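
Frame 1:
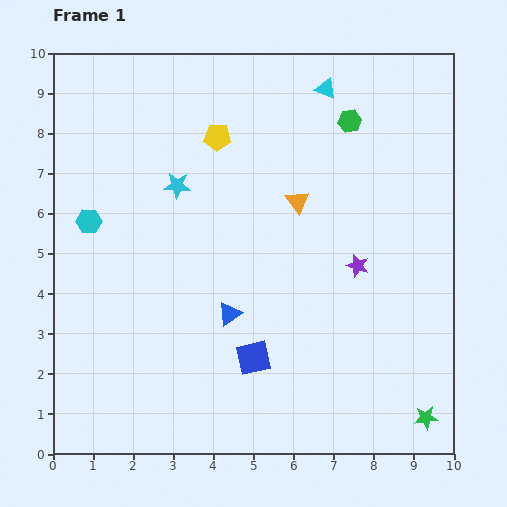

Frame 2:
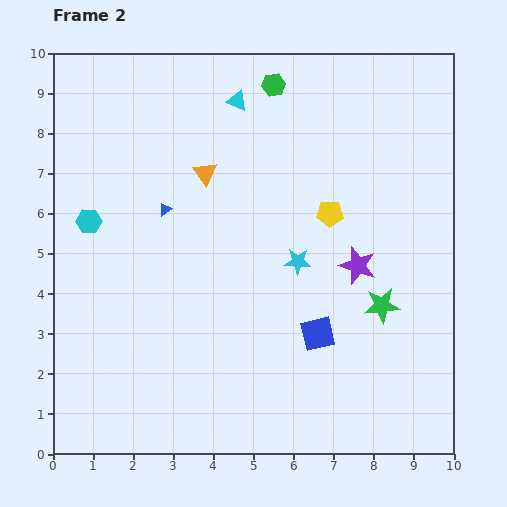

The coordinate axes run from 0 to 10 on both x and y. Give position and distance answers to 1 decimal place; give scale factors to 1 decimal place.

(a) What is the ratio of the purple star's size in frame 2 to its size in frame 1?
1.7×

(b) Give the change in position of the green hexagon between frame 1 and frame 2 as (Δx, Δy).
(-1.9, 0.9)

The green hexagon was at (7.4, 8.3) in frame 1 and (5.5, 9.2) in frame 2.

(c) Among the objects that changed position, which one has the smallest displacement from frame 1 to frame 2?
the blue square

(moved 1.7)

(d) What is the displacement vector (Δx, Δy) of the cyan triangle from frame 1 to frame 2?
(-2.2, -0.3)

The cyan triangle was at (6.8, 9.1) in frame 1 and (4.6, 8.8) in frame 2.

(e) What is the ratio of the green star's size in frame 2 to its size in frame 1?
1.5×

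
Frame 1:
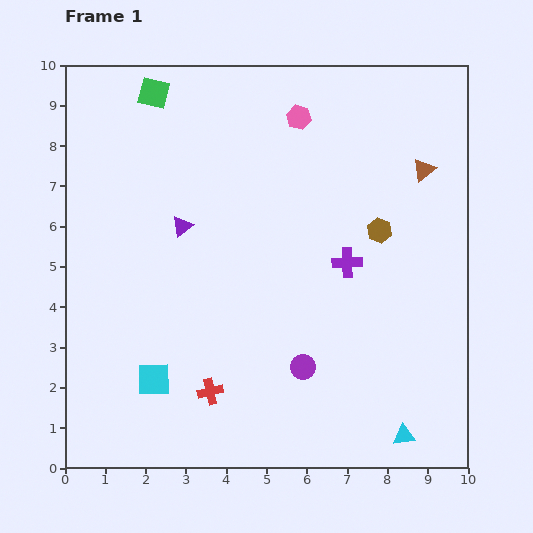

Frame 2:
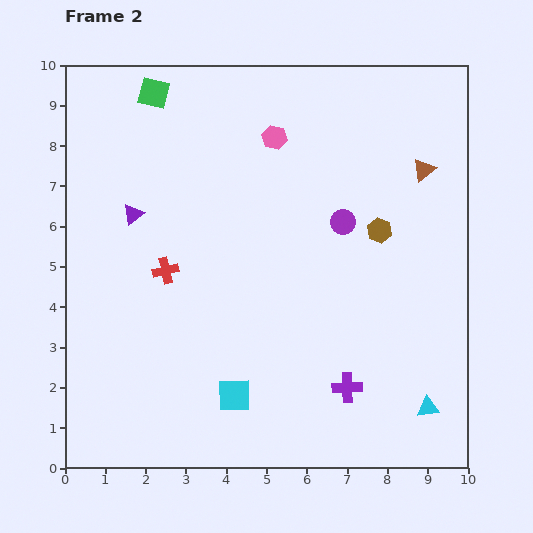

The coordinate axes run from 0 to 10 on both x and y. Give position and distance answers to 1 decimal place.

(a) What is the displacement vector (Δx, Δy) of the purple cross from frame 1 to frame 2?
(0.0, -3.1)

The purple cross was at (7.0, 5.1) in frame 1 and (7.0, 2.0) in frame 2.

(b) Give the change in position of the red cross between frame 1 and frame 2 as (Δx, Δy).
(-1.1, 3.0)

The red cross was at (3.6, 1.9) in frame 1 and (2.5, 4.9) in frame 2.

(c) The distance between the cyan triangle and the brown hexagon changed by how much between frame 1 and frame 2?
-0.5

Distance in frame 1: 5.1. Distance in frame 2: 4.6.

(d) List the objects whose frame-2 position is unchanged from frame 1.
the green square, the brown triangle, the brown hexagon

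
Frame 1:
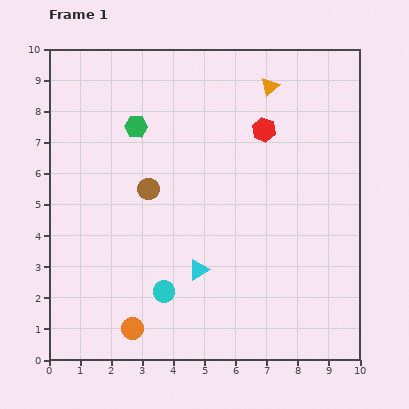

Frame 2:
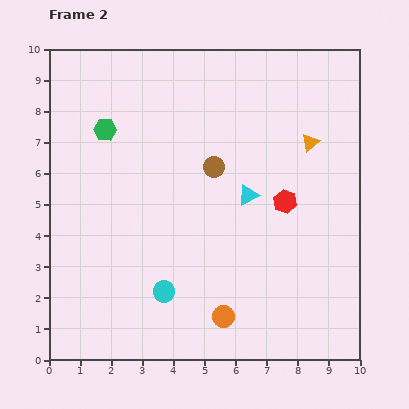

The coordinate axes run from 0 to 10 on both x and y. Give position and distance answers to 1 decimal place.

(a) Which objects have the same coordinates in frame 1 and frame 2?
the cyan circle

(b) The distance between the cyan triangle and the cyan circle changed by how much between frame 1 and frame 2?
+2.8

Distance in frame 1: 1.3. Distance in frame 2: 4.1.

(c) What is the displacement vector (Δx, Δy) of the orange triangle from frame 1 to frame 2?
(1.3, -1.8)

The orange triangle was at (7.1, 8.8) in frame 1 and (8.4, 7.0) in frame 2.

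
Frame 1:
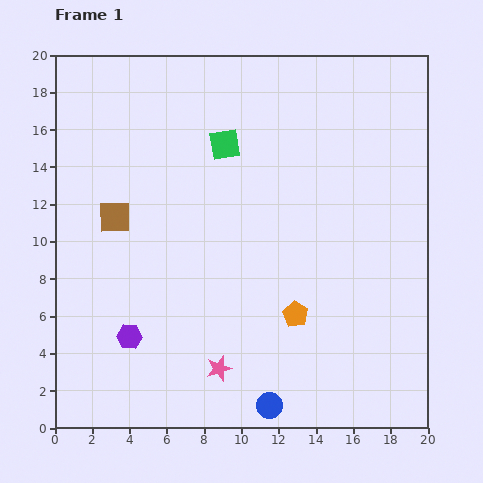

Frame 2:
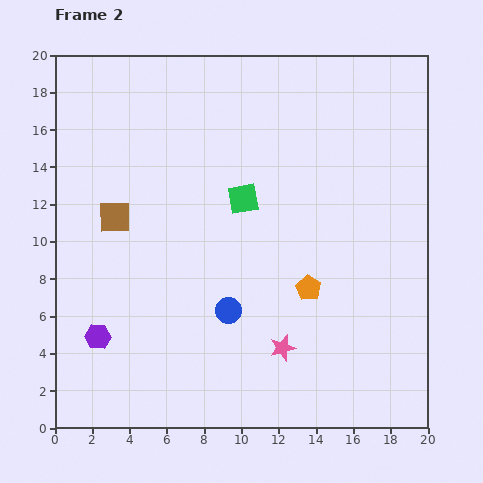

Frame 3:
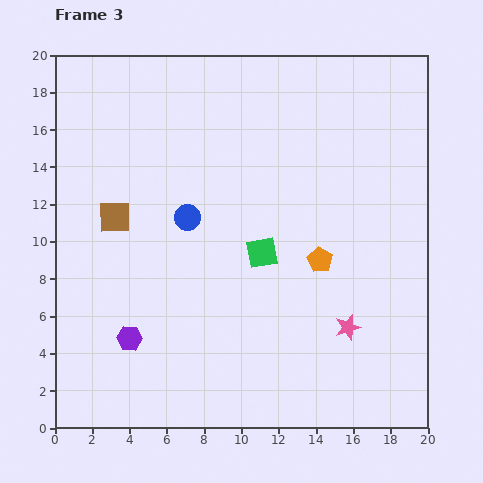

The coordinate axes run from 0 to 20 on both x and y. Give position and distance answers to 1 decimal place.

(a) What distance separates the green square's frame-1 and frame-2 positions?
3.1

The green square moved from (9.1, 15.2) to (10.1, 12.3), a distance of √(1.0² + 2.9²) ≈ 3.1.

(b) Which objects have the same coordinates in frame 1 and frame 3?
the brown square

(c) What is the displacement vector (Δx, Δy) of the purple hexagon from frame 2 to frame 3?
(1.7, -0.1)

The purple hexagon was at (2.3, 4.9) in frame 2 and (4.0, 4.8) in frame 3.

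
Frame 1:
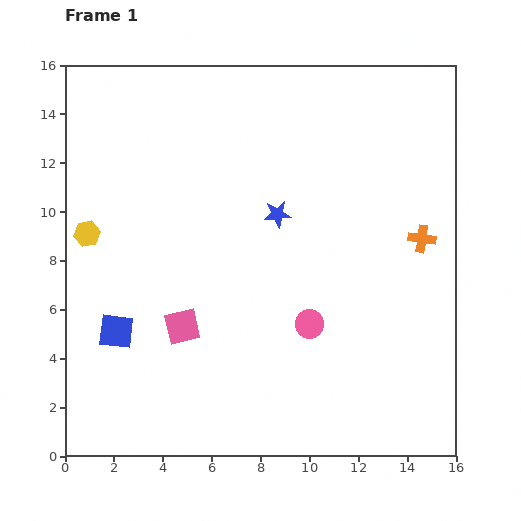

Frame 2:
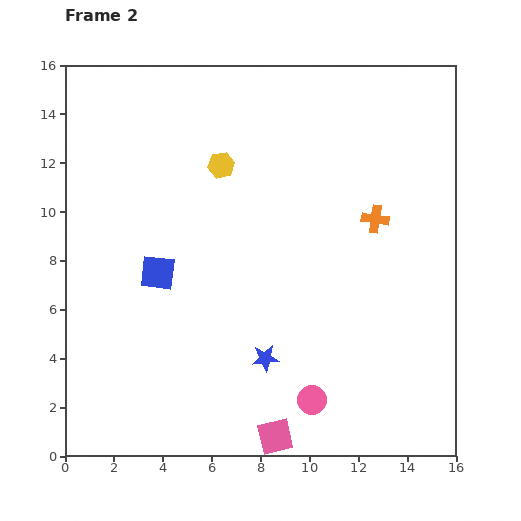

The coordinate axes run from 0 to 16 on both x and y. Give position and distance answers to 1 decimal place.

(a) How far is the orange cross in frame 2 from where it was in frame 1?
2.1

The orange cross moved from (14.6, 8.9) to (12.7, 9.7), a distance of √(1.9² + 0.8²) ≈ 2.1.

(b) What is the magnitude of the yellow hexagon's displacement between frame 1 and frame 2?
6.2

The yellow hexagon moved from (0.9, 9.1) to (6.4, 11.9), a distance of √(5.5² + 2.8²) ≈ 6.2.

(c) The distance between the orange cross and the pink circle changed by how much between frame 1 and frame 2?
+2.0

Distance in frame 1: 5.8. Distance in frame 2: 7.8.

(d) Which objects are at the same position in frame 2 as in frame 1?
none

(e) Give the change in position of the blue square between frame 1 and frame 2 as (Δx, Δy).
(1.7, 2.4)

The blue square was at (2.1, 5.1) in frame 1 and (3.8, 7.5) in frame 2.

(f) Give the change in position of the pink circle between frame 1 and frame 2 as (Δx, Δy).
(0.1, -3.1)

The pink circle was at (10.0, 5.4) in frame 1 and (10.1, 2.3) in frame 2.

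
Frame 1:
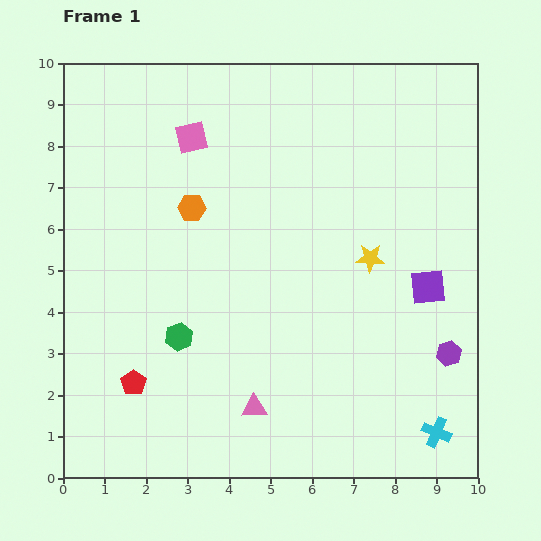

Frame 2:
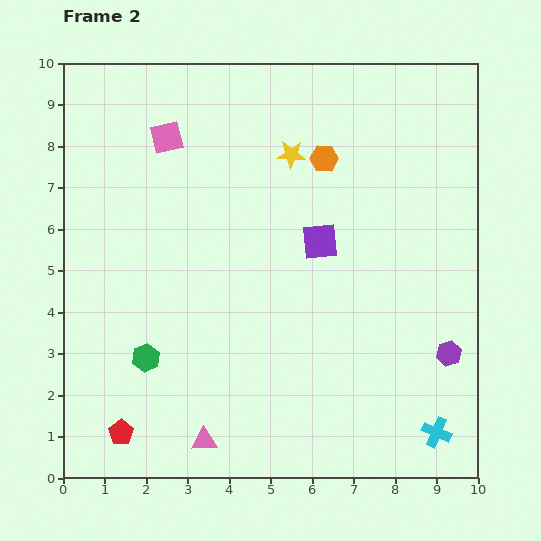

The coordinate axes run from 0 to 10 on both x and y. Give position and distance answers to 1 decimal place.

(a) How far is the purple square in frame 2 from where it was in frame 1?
2.8

The purple square moved from (8.8, 4.6) to (6.2, 5.7), a distance of √(2.6² + 1.1²) ≈ 2.8.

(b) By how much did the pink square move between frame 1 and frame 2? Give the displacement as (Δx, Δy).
(-0.6, 0.0)

The pink square was at (3.1, 8.2) in frame 1 and (2.5, 8.2) in frame 2.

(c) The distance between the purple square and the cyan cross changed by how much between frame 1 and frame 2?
+1.9

Distance in frame 1: 3.5. Distance in frame 2: 5.4.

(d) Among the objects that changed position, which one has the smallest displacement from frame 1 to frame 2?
the pink square

(moved 0.6)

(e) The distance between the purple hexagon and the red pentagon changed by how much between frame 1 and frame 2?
+0.5

Distance in frame 1: 7.6. Distance in frame 2: 8.1.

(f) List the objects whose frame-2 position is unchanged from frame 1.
the cyan cross, the purple hexagon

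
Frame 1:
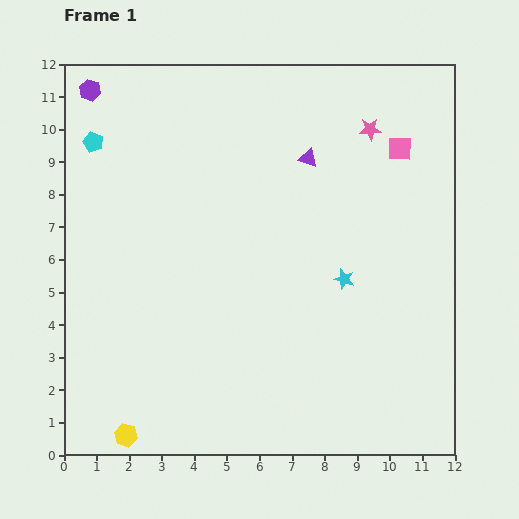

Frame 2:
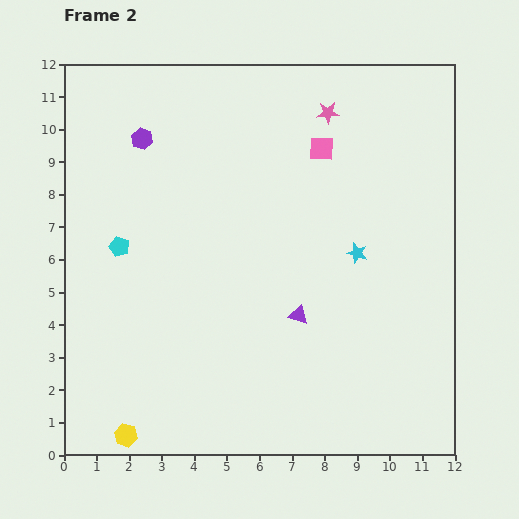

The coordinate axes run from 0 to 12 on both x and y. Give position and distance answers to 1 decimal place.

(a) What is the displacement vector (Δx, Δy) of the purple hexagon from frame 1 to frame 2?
(1.6, -1.5)

The purple hexagon was at (0.8, 11.2) in frame 1 and (2.4, 9.7) in frame 2.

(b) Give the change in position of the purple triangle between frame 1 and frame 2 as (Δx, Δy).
(-0.3, -4.8)

The purple triangle was at (7.5, 9.1) in frame 1 and (7.2, 4.3) in frame 2.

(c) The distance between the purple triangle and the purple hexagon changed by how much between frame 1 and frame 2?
+0.2

Distance in frame 1: 7.0. Distance in frame 2: 7.2.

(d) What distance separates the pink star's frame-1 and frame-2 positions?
1.4

The pink star moved from (9.4, 10.0) to (8.1, 10.5), a distance of √(1.3² + 0.5²) ≈ 1.4.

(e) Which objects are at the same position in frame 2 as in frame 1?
the yellow hexagon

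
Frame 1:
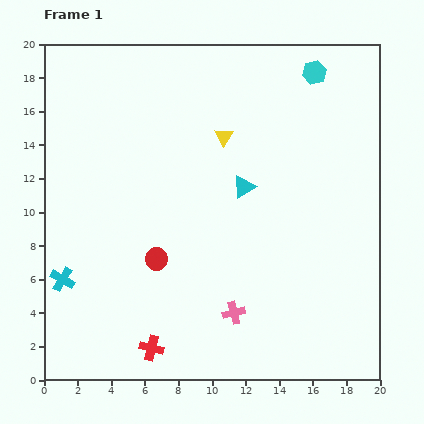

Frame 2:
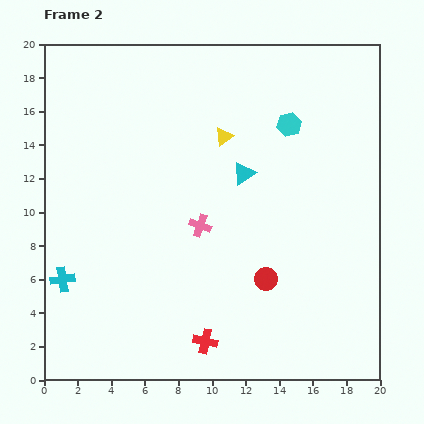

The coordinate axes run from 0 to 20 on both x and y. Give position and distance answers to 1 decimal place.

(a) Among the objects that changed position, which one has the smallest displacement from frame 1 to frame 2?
the cyan triangle

(moved 0.8)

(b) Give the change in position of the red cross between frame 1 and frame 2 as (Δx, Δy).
(3.2, 0.4)

The red cross was at (6.4, 1.9) in frame 1 and (9.6, 2.3) in frame 2.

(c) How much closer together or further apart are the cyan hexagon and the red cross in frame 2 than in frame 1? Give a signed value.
-5.3

Distance in frame 1: 19.1. Distance in frame 2: 13.8.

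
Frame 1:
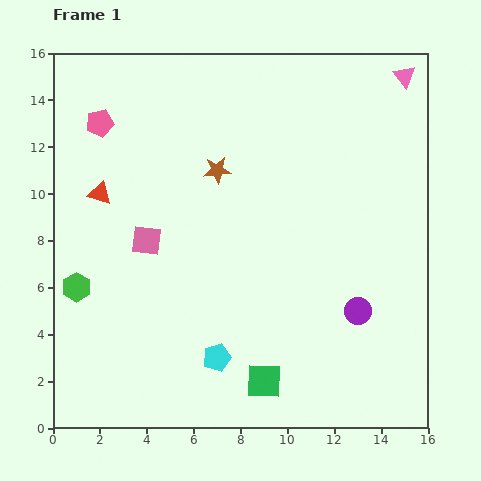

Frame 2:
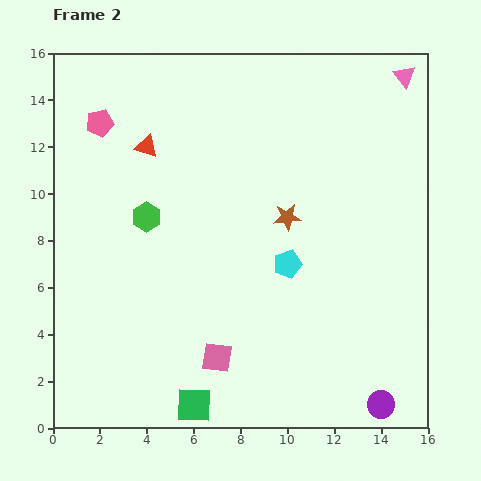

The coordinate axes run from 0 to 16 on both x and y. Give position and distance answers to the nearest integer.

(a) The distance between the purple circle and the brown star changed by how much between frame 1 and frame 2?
+1

Distance in frame 1: 8. Distance in frame 2: 9.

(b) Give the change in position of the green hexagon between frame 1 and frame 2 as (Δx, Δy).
(3, 3)

The green hexagon was at (1, 6) in frame 1 and (4, 9) in frame 2.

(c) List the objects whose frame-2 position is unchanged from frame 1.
the pink triangle, the pink pentagon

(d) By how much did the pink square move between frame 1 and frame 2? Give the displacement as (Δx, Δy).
(3, -5)

The pink square was at (4, 8) in frame 1 and (7, 3) in frame 2.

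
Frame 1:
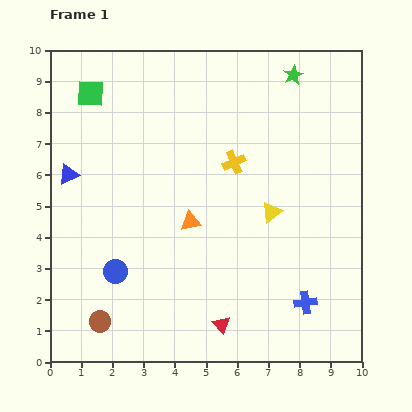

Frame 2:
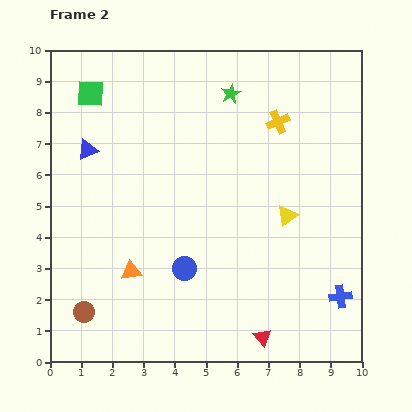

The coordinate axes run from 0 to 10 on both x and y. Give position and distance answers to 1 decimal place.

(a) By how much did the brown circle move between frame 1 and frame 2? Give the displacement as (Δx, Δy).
(-0.5, 0.3)

The brown circle was at (1.6, 1.3) in frame 1 and (1.1, 1.6) in frame 2.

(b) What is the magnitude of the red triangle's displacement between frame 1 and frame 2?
1.4

The red triangle moved from (5.5, 1.2) to (6.8, 0.8), a distance of √(1.3² + 0.4²) ≈ 1.4.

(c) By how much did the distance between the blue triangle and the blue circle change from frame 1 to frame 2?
+1.5

Distance in frame 1: 3.4. Distance in frame 2: 4.9.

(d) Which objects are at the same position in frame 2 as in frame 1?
the green square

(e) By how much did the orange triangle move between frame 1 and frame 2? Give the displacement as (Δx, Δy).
(-1.9, -1.6)

The orange triangle was at (4.5, 4.5) in frame 1 and (2.6, 2.9) in frame 2.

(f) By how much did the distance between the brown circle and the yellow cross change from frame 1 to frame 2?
+2.0

Distance in frame 1: 6.7. Distance in frame 2: 8.7.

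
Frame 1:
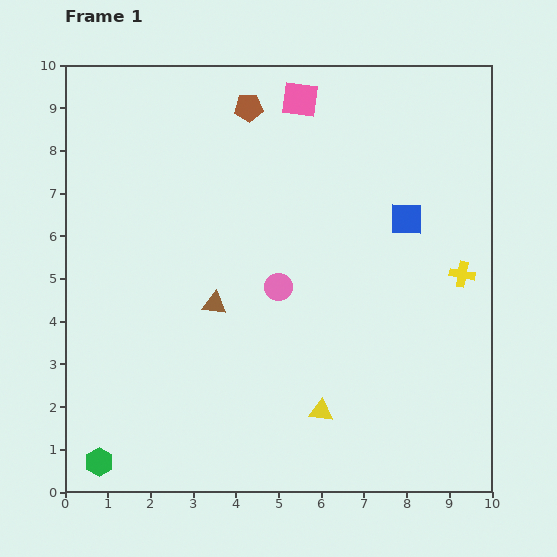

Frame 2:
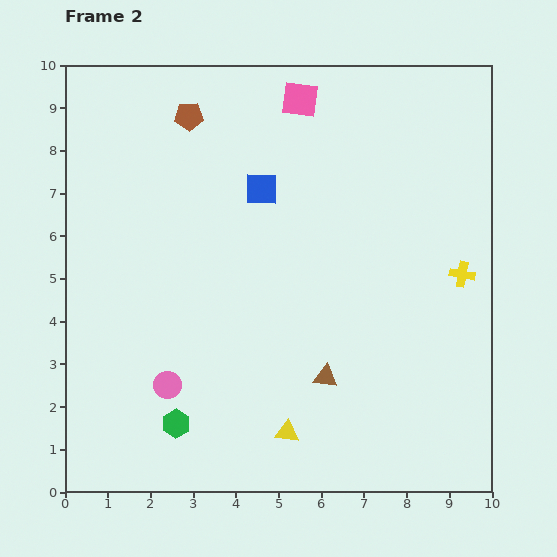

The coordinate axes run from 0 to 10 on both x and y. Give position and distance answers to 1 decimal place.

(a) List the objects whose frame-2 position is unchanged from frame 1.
the yellow cross, the pink square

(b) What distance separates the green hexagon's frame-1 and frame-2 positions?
2.0

The green hexagon moved from (0.8, 0.7) to (2.6, 1.6), a distance of √(1.8² + 0.9²) ≈ 2.0.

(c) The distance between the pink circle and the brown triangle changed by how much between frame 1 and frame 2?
+2.1

Distance in frame 1: 1.6. Distance in frame 2: 3.7.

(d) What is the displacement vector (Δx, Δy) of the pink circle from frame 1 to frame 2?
(-2.6, -2.3)

The pink circle was at (5.0, 4.8) in frame 1 and (2.4, 2.5) in frame 2.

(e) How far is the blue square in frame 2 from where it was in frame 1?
3.5

The blue square moved from (8.0, 6.4) to (4.6, 7.1), a distance of √(3.4² + 0.7²) ≈ 3.5.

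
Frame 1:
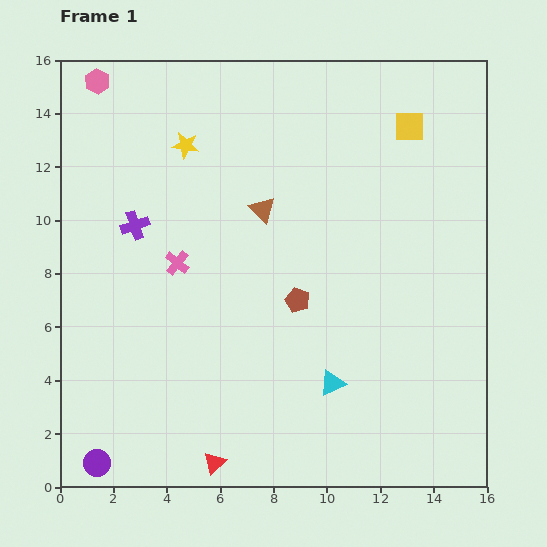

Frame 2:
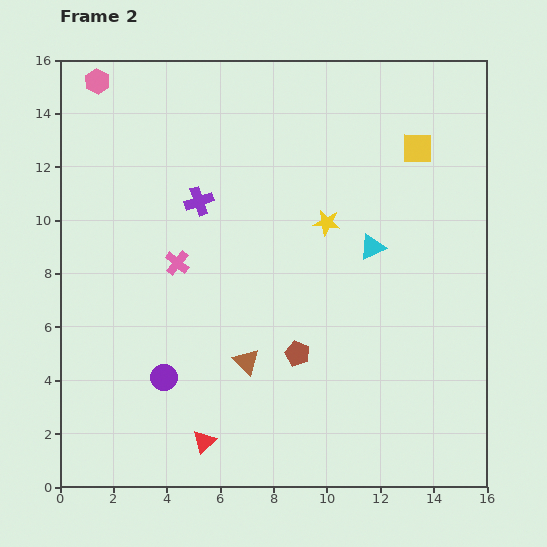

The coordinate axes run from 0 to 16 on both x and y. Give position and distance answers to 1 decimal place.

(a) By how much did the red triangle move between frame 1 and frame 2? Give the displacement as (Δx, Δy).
(-0.4, 0.8)

The red triangle was at (5.8, 0.9) in frame 1 and (5.4, 1.7) in frame 2.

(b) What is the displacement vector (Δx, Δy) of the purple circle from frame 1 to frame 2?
(2.5, 3.2)

The purple circle was at (1.4, 0.9) in frame 1 and (3.9, 4.1) in frame 2.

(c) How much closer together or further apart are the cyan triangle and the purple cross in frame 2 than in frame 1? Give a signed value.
-2.8

Distance in frame 1: 9.5. Distance in frame 2: 6.7.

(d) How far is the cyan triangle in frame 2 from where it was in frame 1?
5.3

The cyan triangle moved from (10.2, 3.9) to (11.7, 9.0), a distance of √(1.5² + 5.1²) ≈ 5.3.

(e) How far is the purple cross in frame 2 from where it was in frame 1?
2.6

The purple cross moved from (2.8, 9.8) to (5.2, 10.7), a distance of √(2.4² + 0.9²) ≈ 2.6.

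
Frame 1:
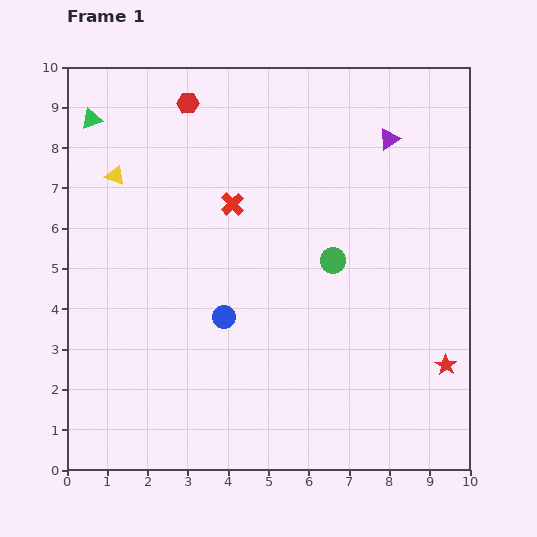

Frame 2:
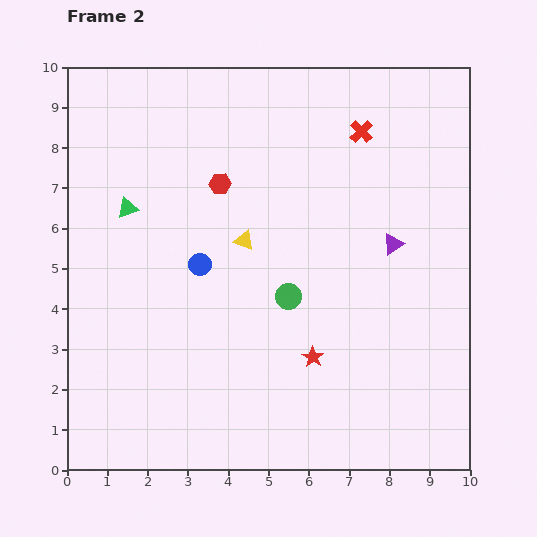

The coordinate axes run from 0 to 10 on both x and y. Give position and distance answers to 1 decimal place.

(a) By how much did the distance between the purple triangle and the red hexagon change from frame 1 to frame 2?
-0.5

Distance in frame 1: 5.1. Distance in frame 2: 4.6.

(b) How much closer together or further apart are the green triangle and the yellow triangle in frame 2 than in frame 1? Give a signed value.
+1.5

Distance in frame 1: 1.5. Distance in frame 2: 3.0.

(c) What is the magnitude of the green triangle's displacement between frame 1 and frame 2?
2.4

The green triangle moved from (0.6, 8.7) to (1.5, 6.5), a distance of √(0.9² + 2.2²) ≈ 2.4.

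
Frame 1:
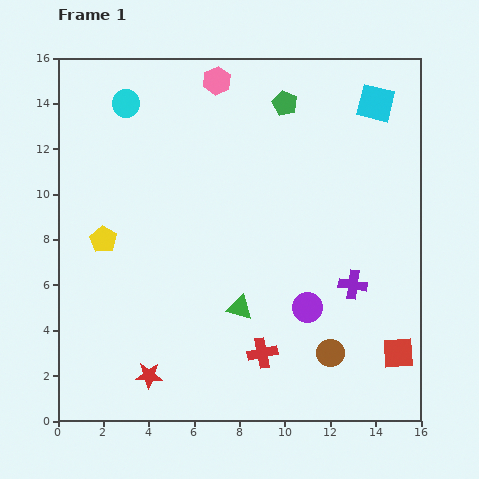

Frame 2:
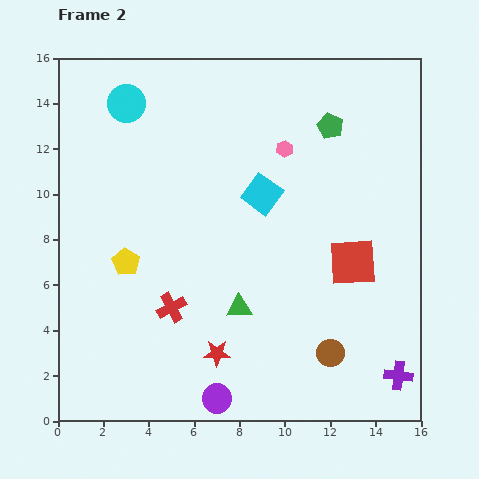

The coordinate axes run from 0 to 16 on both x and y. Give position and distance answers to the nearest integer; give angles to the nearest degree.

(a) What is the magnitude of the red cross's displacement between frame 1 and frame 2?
4

The red cross moved from (9, 3) to (5, 5), a distance of √(4² + 2²) ≈ 4.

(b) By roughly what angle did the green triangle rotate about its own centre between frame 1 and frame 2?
17° counter-clockwise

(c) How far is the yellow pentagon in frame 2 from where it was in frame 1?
1

The yellow pentagon moved from (2, 8) to (3, 7), a distance of √(1² + 1²) ≈ 1.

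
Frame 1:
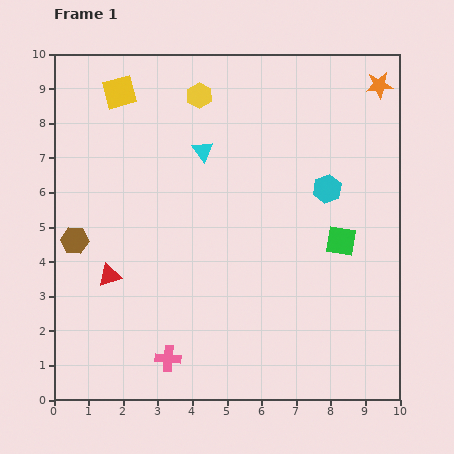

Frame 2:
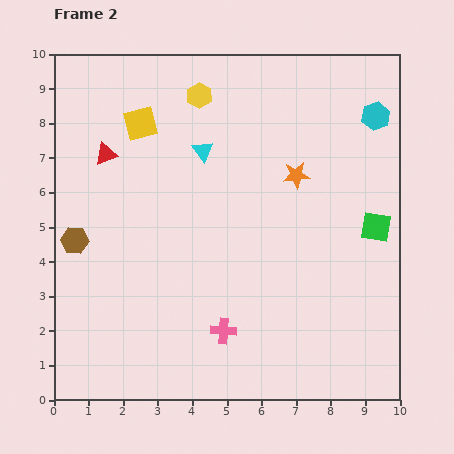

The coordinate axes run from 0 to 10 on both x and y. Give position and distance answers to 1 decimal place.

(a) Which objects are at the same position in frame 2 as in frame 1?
the cyan triangle, the brown hexagon, the yellow hexagon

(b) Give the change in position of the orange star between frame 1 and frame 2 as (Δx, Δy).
(-2.4, -2.6)

The orange star was at (9.4, 9.1) in frame 1 and (7.0, 6.5) in frame 2.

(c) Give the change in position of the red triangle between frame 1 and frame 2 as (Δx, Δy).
(-0.1, 3.5)

The red triangle was at (1.6, 3.6) in frame 1 and (1.5, 7.1) in frame 2.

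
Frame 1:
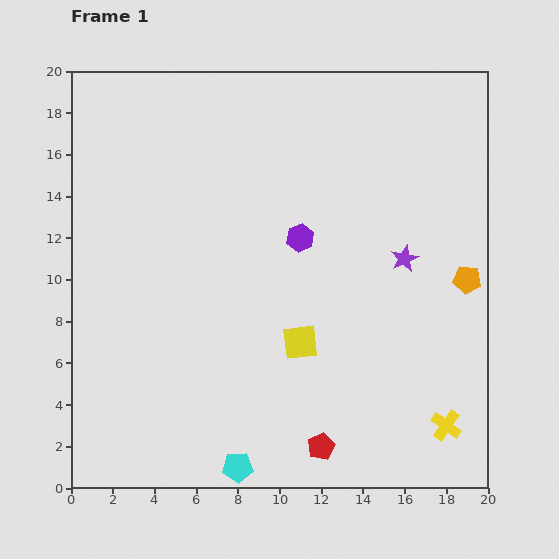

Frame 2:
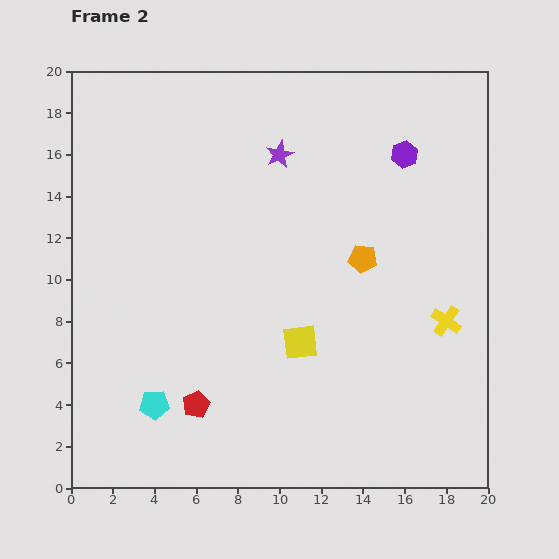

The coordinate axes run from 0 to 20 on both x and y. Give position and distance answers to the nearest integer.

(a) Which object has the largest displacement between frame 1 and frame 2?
the purple star

(moved 8; next 6)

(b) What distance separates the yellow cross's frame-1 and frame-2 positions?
5

The yellow cross moved from (18, 3) to (18, 8), a distance of √(0² + 5²) ≈ 5.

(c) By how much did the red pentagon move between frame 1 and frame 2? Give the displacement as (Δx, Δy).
(-6, 2)

The red pentagon was at (12, 2) in frame 1 and (6, 4) in frame 2.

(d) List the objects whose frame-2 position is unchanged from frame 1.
the yellow square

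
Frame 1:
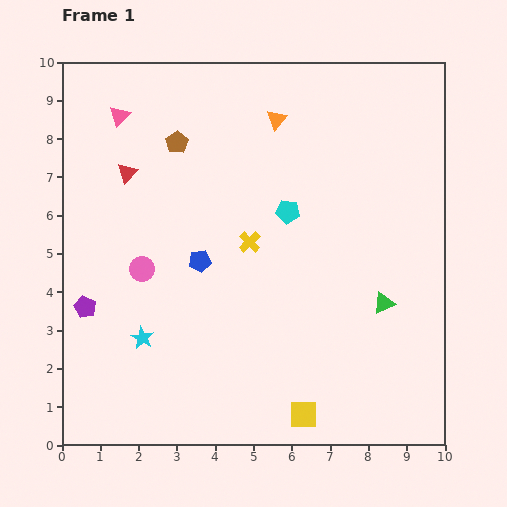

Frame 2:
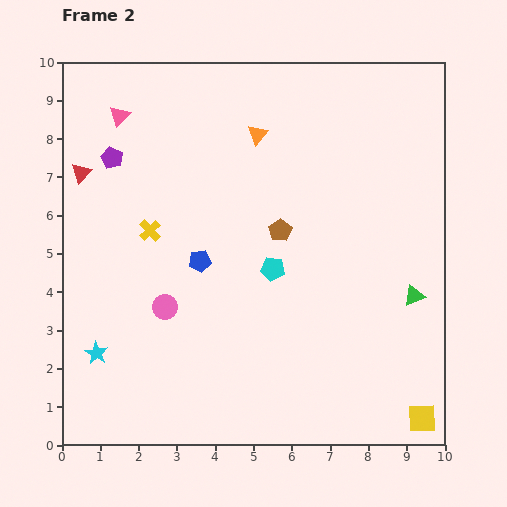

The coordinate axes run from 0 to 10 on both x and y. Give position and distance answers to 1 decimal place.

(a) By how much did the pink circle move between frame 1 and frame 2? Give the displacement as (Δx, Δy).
(0.6, -1.0)

The pink circle was at (2.1, 4.6) in frame 1 and (2.7, 3.6) in frame 2.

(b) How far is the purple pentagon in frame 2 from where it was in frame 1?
4.0

The purple pentagon moved from (0.6, 3.6) to (1.3, 7.5), a distance of √(0.7² + 3.9²) ≈ 4.0.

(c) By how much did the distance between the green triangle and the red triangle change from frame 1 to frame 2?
+1.8

Distance in frame 1: 7.5. Distance in frame 2: 9.3.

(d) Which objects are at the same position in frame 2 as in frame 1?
the pink triangle, the blue pentagon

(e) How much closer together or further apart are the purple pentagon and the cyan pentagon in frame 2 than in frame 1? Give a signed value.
-0.8

Distance in frame 1: 5.9. Distance in frame 2: 5.1.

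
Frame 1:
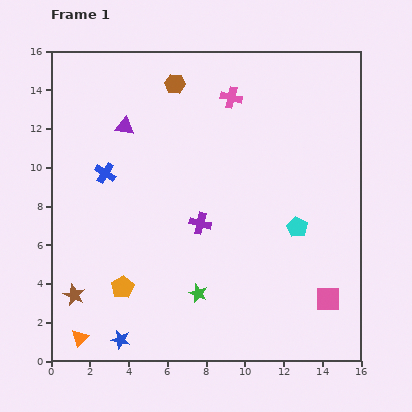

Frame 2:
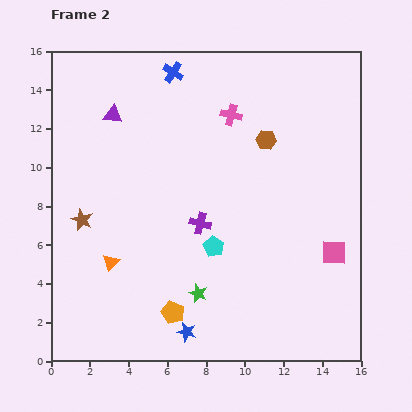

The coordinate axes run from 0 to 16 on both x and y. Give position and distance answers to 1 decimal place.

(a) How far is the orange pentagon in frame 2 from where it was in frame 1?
2.9

The orange pentagon moved from (3.7, 3.8) to (6.3, 2.5), a distance of √(2.6² + 1.3²) ≈ 2.9.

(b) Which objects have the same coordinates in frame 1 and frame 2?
the purple cross, the green star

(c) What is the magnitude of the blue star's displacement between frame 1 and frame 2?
3.4

The blue star moved from (3.6, 1.1) to (7.0, 1.5), a distance of √(3.4² + 0.4²) ≈ 3.4.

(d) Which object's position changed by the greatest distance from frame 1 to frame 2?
the blue cross

(moved 6.3; next 5.5)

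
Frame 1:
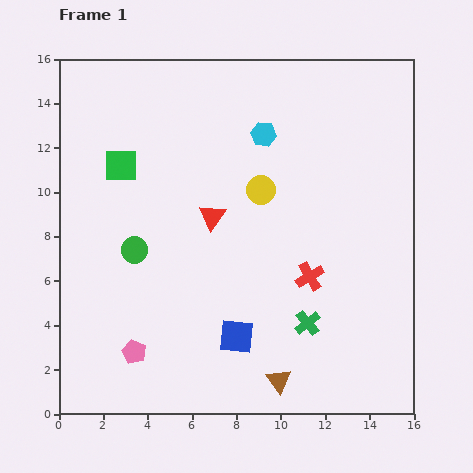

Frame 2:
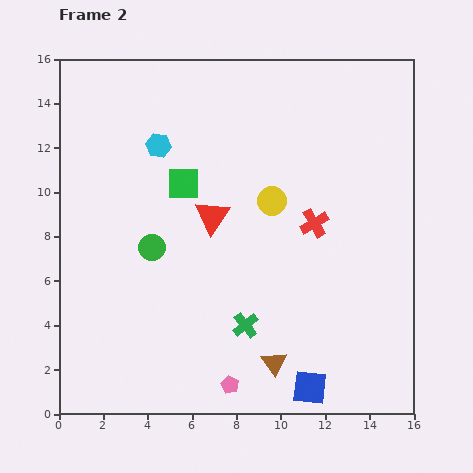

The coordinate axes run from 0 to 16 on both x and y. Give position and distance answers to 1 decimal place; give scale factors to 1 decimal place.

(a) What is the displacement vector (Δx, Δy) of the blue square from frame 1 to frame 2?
(3.3, -2.3)

The blue square was at (8.0, 3.5) in frame 1 and (11.3, 1.2) in frame 2.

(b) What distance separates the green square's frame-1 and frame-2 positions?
2.9

The green square moved from (2.8, 11.2) to (5.6, 10.4), a distance of √(2.8² + 0.8²) ≈ 2.9.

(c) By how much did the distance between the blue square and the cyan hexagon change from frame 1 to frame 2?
+3.6

Distance in frame 1: 9.2. Distance in frame 2: 12.8.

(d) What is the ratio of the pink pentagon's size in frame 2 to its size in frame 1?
0.7×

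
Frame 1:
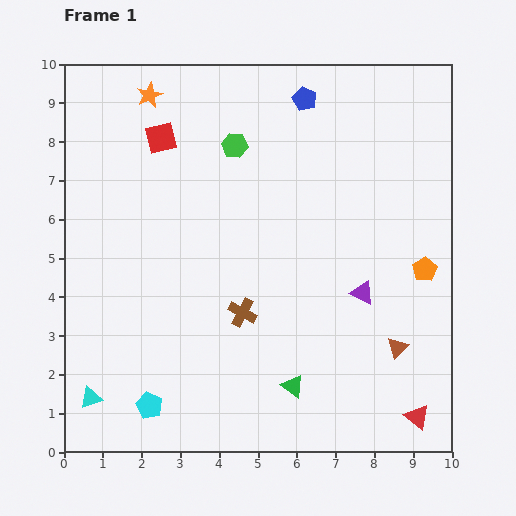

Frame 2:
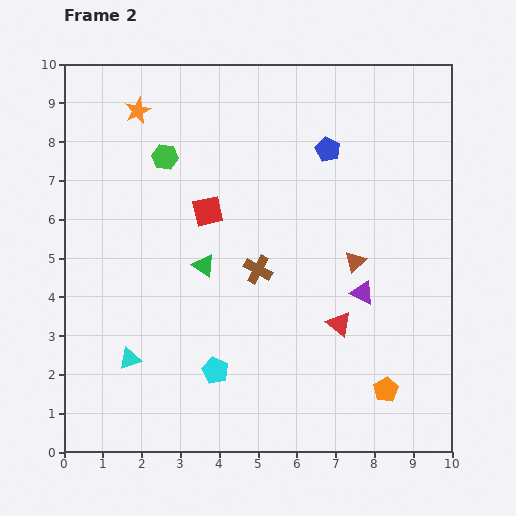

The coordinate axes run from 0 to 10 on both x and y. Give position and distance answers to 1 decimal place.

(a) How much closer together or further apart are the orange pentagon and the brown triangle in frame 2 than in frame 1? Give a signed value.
+1.3

Distance in frame 1: 2.1. Distance in frame 2: 3.4.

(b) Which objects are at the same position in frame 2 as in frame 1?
the purple triangle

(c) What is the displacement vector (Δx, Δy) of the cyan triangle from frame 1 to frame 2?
(1.0, 1.0)

The cyan triangle was at (0.7, 1.4) in frame 1 and (1.7, 2.4) in frame 2.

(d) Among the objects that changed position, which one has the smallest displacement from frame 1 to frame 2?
the orange star

(moved 0.5)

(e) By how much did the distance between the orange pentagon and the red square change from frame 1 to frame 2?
-1.1

Distance in frame 1: 7.6. Distance in frame 2: 6.5.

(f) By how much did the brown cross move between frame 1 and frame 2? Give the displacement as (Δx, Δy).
(0.4, 1.1)

The brown cross was at (4.6, 3.6) in frame 1 and (5.0, 4.7) in frame 2.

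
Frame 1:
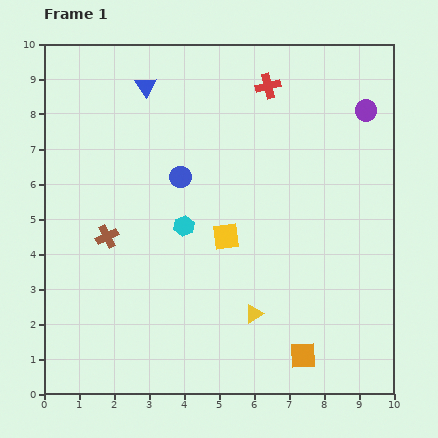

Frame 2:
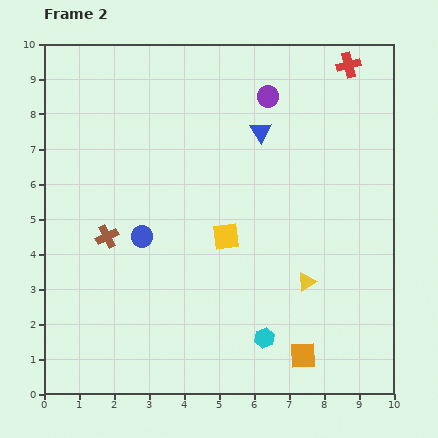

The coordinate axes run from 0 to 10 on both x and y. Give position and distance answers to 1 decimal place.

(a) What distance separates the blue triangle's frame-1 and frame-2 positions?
3.5

The blue triangle moved from (2.9, 8.8) to (6.2, 7.5), a distance of √(3.3² + 1.3²) ≈ 3.5.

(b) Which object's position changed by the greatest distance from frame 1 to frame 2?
the cyan hexagon

(moved 3.9; next 3.5)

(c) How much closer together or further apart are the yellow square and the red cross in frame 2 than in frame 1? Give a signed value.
+1.5

Distance in frame 1: 4.5. Distance in frame 2: 6.0.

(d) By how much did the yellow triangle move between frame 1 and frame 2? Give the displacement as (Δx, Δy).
(1.5, 0.9)

The yellow triangle was at (6.0, 2.3) in frame 1 and (7.5, 3.2) in frame 2.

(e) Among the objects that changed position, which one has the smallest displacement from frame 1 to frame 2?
the yellow triangle

(moved 1.7)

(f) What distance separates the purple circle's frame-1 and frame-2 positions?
2.8

The purple circle moved from (9.2, 8.1) to (6.4, 8.5), a distance of √(2.8² + 0.4²) ≈ 2.8.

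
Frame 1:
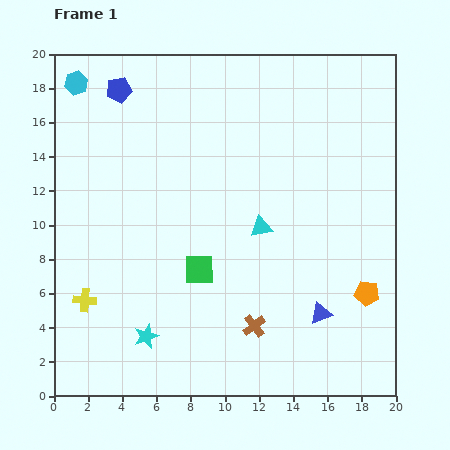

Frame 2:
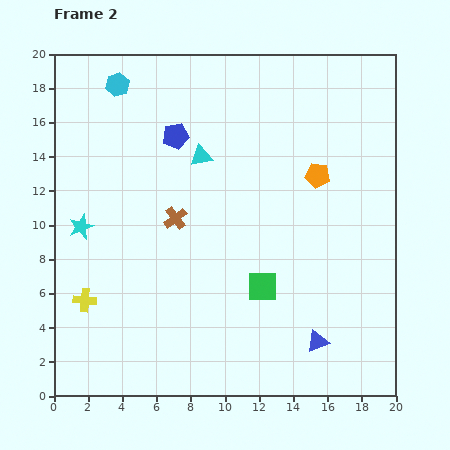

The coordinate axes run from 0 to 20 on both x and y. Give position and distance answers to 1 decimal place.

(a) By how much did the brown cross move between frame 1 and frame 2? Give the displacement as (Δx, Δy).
(-4.6, 6.3)

The brown cross was at (11.7, 4.1) in frame 1 and (7.1, 10.4) in frame 2.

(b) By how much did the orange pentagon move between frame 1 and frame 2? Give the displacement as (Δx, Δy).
(-2.9, 6.9)

The orange pentagon was at (18.3, 6.0) in frame 1 and (15.4, 12.9) in frame 2.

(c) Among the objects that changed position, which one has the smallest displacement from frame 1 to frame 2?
the blue triangle

(moved 1.6)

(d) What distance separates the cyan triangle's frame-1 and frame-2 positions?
5.4

The cyan triangle moved from (12.1, 9.9) to (8.6, 14.0), a distance of √(3.5² + 4.1²) ≈ 5.4.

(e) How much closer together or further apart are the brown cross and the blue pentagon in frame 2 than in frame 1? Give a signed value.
-11.1

Distance in frame 1: 15.9. Distance in frame 2: 4.8.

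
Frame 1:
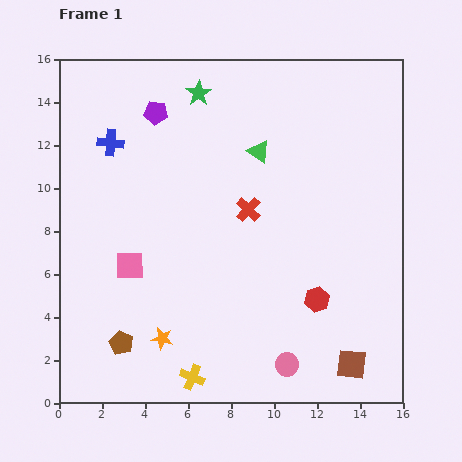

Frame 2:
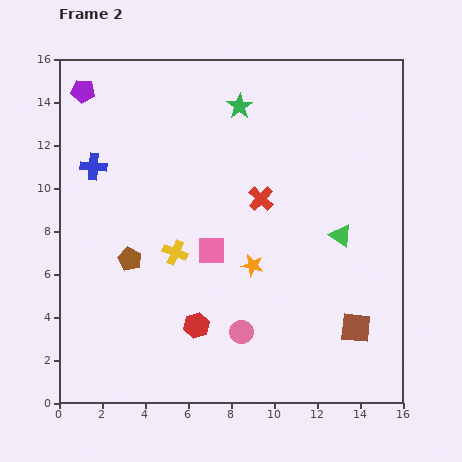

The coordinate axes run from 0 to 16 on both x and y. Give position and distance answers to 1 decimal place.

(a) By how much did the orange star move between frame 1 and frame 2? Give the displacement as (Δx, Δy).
(4.2, 3.4)

The orange star was at (4.8, 3.0) in frame 1 and (9.0, 6.4) in frame 2.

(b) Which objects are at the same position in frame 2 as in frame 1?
none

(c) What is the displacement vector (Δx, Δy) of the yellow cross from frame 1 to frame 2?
(-0.8, 5.8)

The yellow cross was at (6.2, 1.2) in frame 1 and (5.4, 7.0) in frame 2.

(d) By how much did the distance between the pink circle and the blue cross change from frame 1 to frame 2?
-2.9

Distance in frame 1: 13.2. Distance in frame 2: 10.3.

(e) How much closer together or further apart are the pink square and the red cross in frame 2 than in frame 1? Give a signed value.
-2.8

Distance in frame 1: 6.1. Distance in frame 2: 3.3.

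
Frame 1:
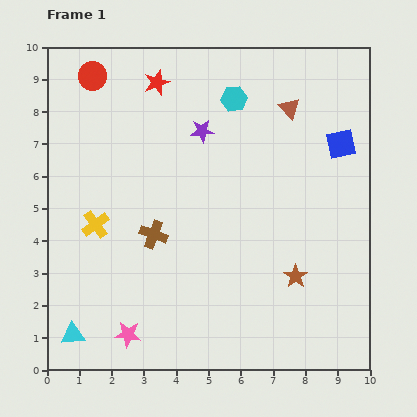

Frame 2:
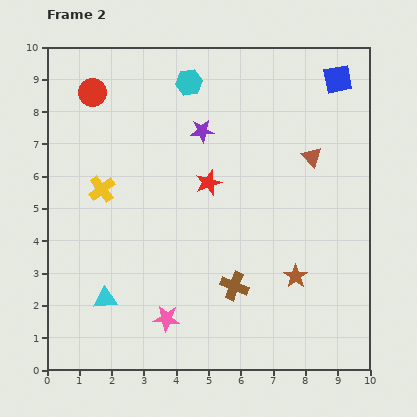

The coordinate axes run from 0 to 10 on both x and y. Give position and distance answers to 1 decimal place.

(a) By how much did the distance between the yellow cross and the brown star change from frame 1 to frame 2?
+0.2

Distance in frame 1: 6.4. Distance in frame 2: 6.6.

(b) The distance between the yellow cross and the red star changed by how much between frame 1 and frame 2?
-1.5

Distance in frame 1: 4.8. Distance in frame 2: 3.3.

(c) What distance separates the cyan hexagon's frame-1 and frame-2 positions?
1.5

The cyan hexagon moved from (5.8, 8.4) to (4.4, 8.9), a distance of √(1.4² + 0.5²) ≈ 1.5.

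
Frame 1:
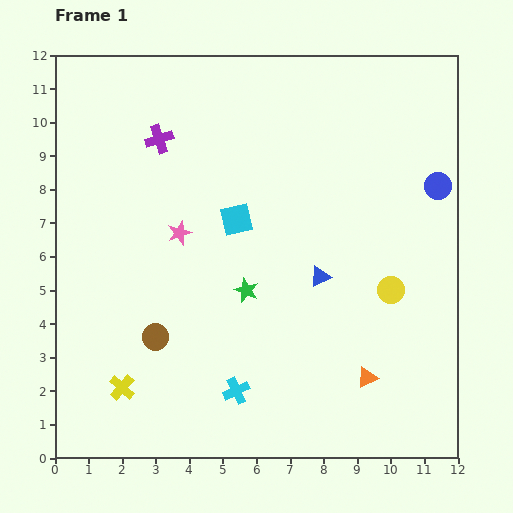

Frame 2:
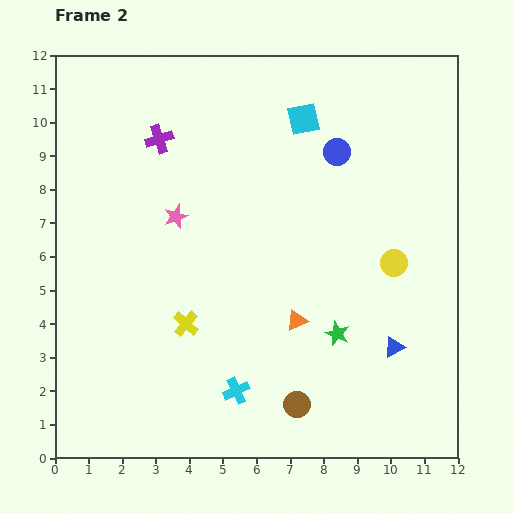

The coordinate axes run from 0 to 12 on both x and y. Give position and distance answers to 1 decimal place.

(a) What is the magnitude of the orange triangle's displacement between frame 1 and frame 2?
2.7

The orange triangle moved from (9.3, 2.4) to (7.2, 4.1), a distance of √(2.1² + 1.7²) ≈ 2.7.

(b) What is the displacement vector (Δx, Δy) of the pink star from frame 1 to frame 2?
(-0.1, 0.5)

The pink star was at (3.7, 6.7) in frame 1 and (3.6, 7.2) in frame 2.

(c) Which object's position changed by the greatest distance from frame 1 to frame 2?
the brown circle

(moved 4.7; next 3.6)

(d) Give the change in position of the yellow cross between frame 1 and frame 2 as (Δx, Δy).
(1.9, 1.9)

The yellow cross was at (2.0, 2.1) in frame 1 and (3.9, 4.0) in frame 2.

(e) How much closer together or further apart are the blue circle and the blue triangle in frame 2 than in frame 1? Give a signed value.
+1.6

Distance in frame 1: 4.4. Distance in frame 2: 6.0.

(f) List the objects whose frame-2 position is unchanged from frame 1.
the purple cross, the cyan cross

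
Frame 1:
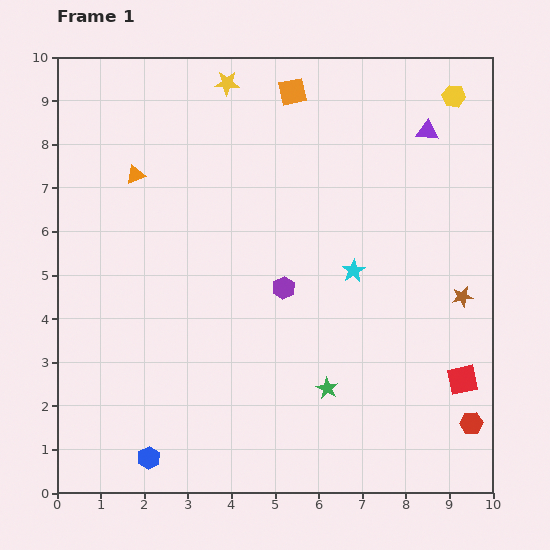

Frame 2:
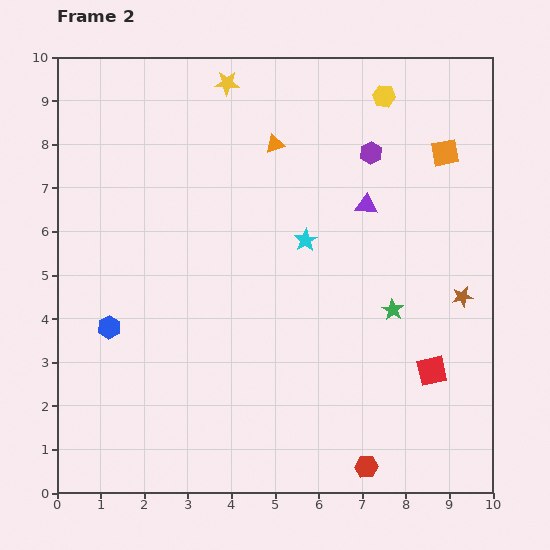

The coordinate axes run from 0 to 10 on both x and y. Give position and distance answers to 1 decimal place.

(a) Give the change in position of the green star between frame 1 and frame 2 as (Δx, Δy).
(1.5, 1.8)

The green star was at (6.2, 2.4) in frame 1 and (7.7, 4.2) in frame 2.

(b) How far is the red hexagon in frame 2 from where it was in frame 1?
2.6

The red hexagon moved from (9.5, 1.6) to (7.1, 0.6), a distance of √(2.4² + 1.0²) ≈ 2.6.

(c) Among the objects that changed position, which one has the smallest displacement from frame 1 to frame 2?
the red square

(moved 0.7)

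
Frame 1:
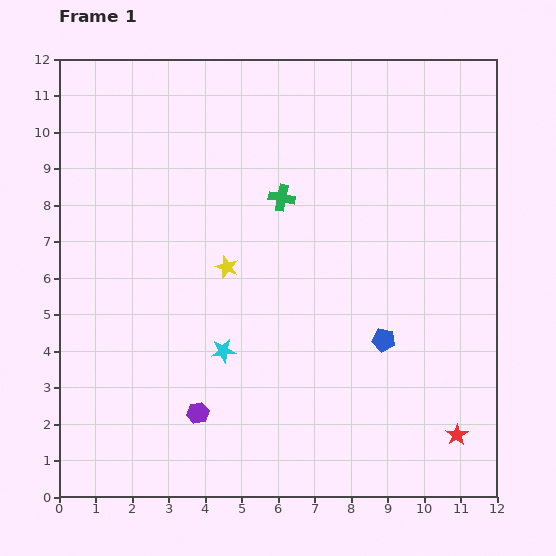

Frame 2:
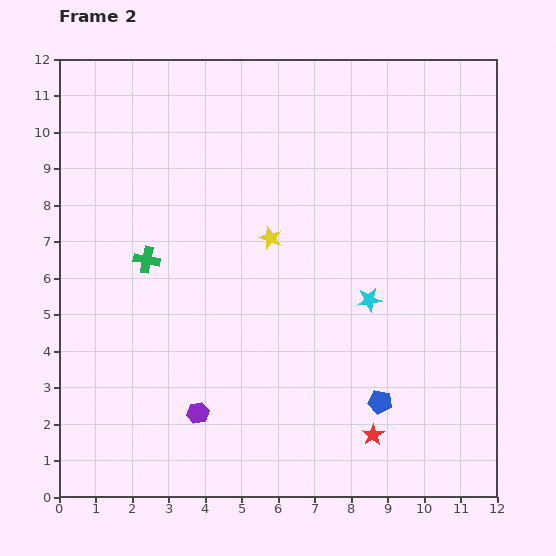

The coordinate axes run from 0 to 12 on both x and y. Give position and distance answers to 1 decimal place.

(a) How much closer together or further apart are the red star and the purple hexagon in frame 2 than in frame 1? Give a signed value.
-2.3

Distance in frame 1: 7.1. Distance in frame 2: 4.8.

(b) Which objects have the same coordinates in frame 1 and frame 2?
the purple hexagon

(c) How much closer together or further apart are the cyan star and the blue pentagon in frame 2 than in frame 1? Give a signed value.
-1.6

Distance in frame 1: 4.4. Distance in frame 2: 2.8.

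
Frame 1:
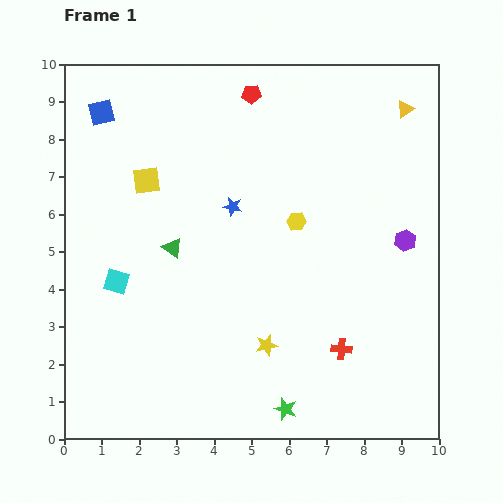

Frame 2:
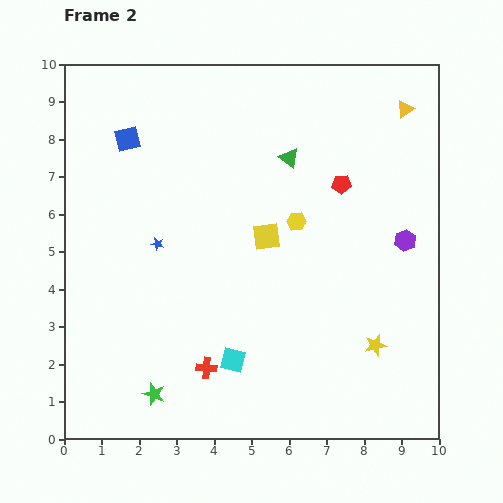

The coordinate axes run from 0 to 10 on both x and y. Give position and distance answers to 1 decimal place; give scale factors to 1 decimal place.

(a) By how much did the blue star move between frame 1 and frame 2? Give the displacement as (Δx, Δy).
(-2.0, -1.0)

The blue star was at (4.5, 6.2) in frame 1 and (2.5, 5.2) in frame 2.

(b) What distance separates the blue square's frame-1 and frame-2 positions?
1.0

The blue square moved from (1.0, 8.7) to (1.7, 8.0), a distance of √(0.7² + 0.7²) ≈ 1.0.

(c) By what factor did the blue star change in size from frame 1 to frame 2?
0.7×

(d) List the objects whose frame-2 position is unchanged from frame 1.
the yellow hexagon, the yellow triangle, the purple hexagon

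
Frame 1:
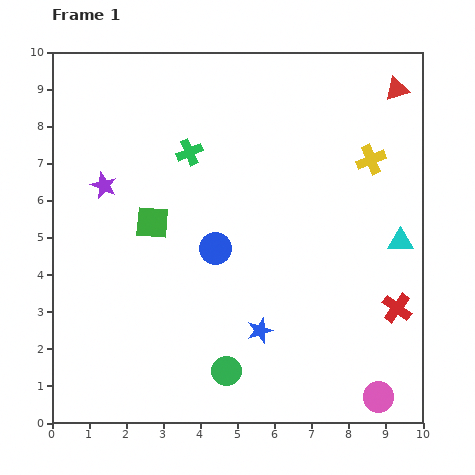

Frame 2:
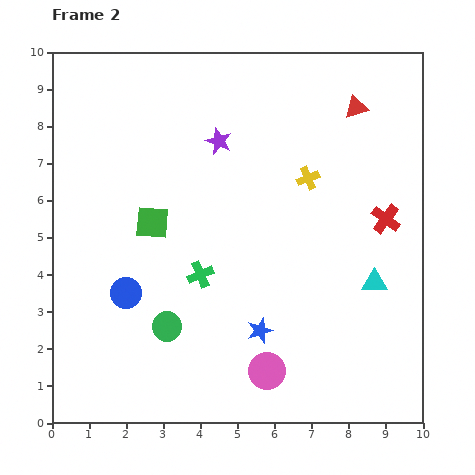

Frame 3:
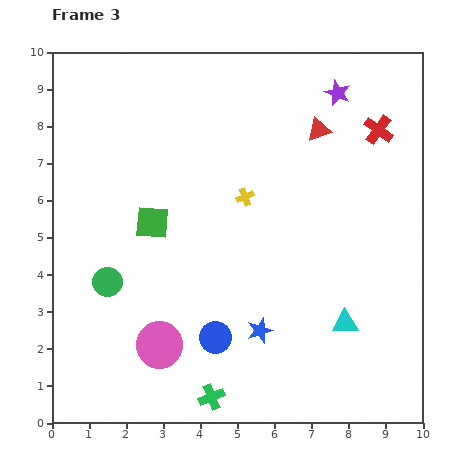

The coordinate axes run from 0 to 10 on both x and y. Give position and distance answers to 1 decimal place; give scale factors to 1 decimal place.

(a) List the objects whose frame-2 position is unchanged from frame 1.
the blue star, the green square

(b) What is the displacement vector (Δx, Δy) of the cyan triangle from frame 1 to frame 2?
(-0.7, -1.1)

The cyan triangle was at (9.4, 4.9) in frame 1 and (8.7, 3.8) in frame 2.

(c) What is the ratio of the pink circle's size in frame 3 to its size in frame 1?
1.5×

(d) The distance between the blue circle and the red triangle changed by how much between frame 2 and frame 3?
-1.7

Distance in frame 2: 8.0. Distance in frame 3: 6.3.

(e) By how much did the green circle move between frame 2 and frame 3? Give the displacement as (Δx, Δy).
(-1.6, 1.2)

The green circle was at (3.1, 2.6) in frame 2 and (1.5, 3.8) in frame 3.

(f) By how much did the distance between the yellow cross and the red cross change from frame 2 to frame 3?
+1.6

Distance in frame 2: 2.4. Distance in frame 3: 4.0.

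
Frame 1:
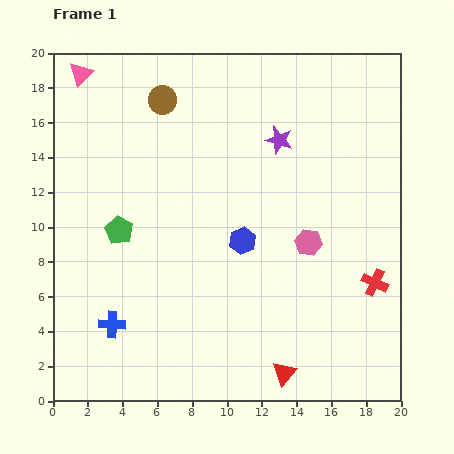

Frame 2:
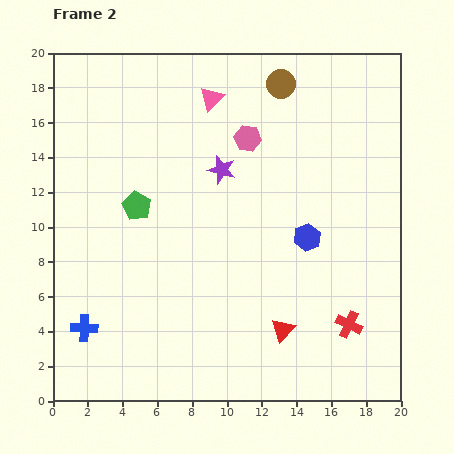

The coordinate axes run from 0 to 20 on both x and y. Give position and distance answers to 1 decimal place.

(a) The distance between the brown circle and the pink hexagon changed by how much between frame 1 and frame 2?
-8.1

Distance in frame 1: 11.7. Distance in frame 2: 3.6.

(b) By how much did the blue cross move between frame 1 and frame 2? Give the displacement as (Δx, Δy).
(-1.6, -0.2)

The blue cross was at (3.4, 4.4) in frame 1 and (1.8, 4.2) in frame 2.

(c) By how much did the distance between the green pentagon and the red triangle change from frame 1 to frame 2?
-1.5

Distance in frame 1: 12.5. Distance in frame 2: 11.0.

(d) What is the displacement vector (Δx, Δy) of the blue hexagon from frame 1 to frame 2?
(3.7, 0.2)

The blue hexagon was at (10.9, 9.2) in frame 1 and (14.6, 9.4) in frame 2.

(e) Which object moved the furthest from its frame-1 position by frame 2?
the pink triangle

(moved 7.6; next 6.9)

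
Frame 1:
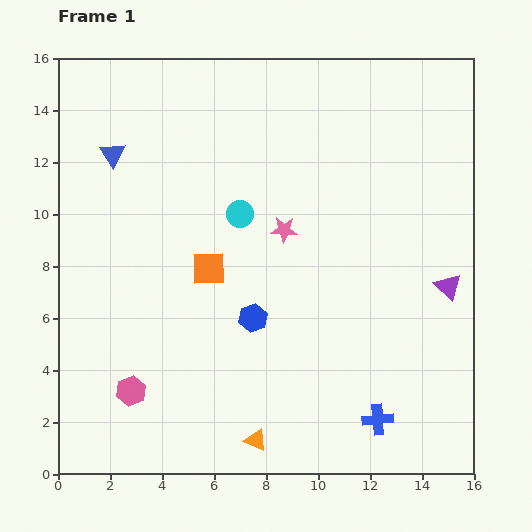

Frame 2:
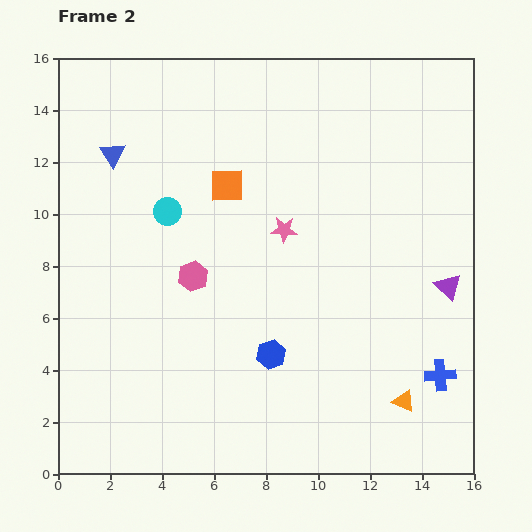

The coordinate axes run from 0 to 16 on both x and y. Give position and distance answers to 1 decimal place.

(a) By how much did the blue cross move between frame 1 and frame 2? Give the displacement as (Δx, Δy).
(2.4, 1.7)

The blue cross was at (12.3, 2.1) in frame 1 and (14.7, 3.8) in frame 2.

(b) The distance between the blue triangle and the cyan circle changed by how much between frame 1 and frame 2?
-2.4

Distance in frame 1: 5.4. Distance in frame 2: 3.0.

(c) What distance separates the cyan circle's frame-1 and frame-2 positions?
2.8

The cyan circle moved from (7.0, 10.0) to (4.2, 10.1), a distance of √(2.8² + 0.1²) ≈ 2.8.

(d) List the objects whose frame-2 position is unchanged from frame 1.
the purple triangle, the pink star, the blue triangle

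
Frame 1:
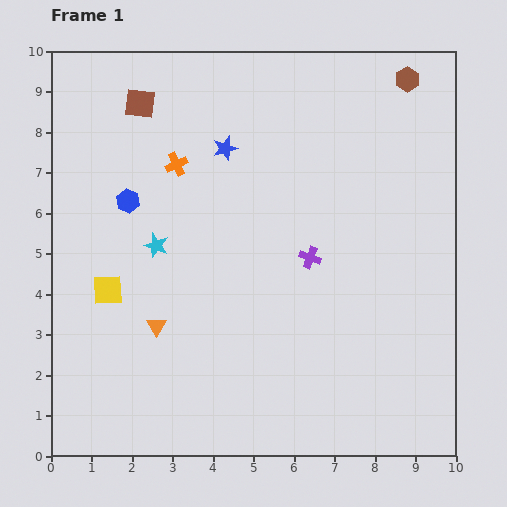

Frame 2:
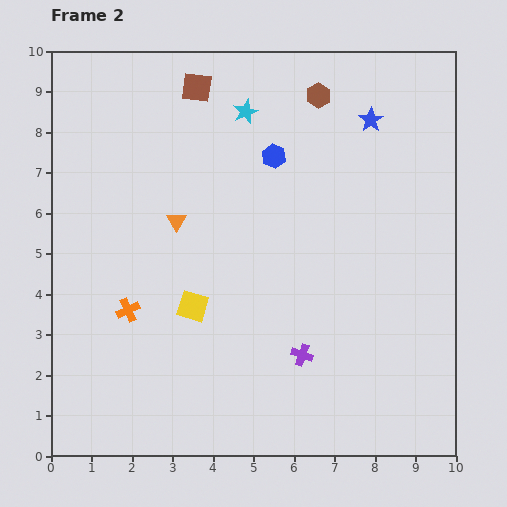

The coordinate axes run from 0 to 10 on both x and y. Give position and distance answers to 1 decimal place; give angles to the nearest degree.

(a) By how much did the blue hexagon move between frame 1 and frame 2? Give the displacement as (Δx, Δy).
(3.6, 1.1)

The blue hexagon was at (1.9, 6.3) in frame 1 and (5.5, 7.4) in frame 2.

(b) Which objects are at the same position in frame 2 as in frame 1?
none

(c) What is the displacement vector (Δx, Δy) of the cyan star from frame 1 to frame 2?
(2.2, 3.3)

The cyan star was at (2.6, 5.2) in frame 1 and (4.8, 8.5) in frame 2.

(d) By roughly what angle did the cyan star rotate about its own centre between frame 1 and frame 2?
29° clockwise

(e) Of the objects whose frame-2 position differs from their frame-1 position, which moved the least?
the brown square

(moved 1.5)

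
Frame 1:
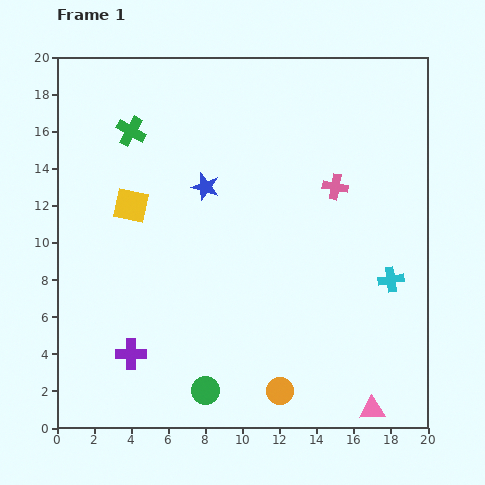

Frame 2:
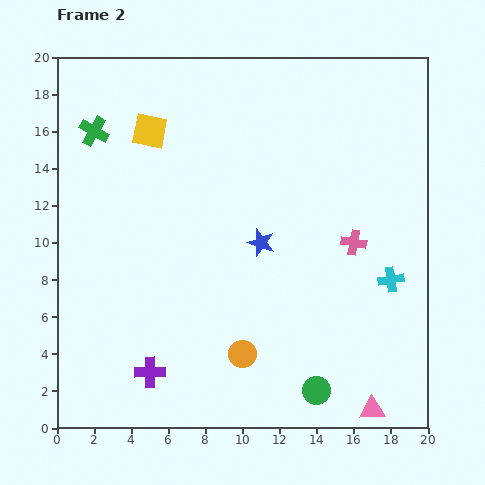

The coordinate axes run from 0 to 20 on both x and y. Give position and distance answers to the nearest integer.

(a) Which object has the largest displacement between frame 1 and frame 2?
the green circle

(moved 6; next 4)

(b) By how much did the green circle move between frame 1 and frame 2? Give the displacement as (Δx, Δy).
(6, 0)

The green circle was at (8, 2) in frame 1 and (14, 2) in frame 2.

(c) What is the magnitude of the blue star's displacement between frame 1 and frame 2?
4

The blue star moved from (8, 13) to (11, 10), a distance of √(3² + 3²) ≈ 4.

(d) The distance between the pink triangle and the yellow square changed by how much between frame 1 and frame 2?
+2

Distance in frame 1: 17. Distance in frame 2: 19.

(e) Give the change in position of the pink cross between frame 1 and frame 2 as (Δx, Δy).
(1, -3)

The pink cross was at (15, 13) in frame 1 and (16, 10) in frame 2.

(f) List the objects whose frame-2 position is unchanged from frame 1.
the pink triangle, the cyan cross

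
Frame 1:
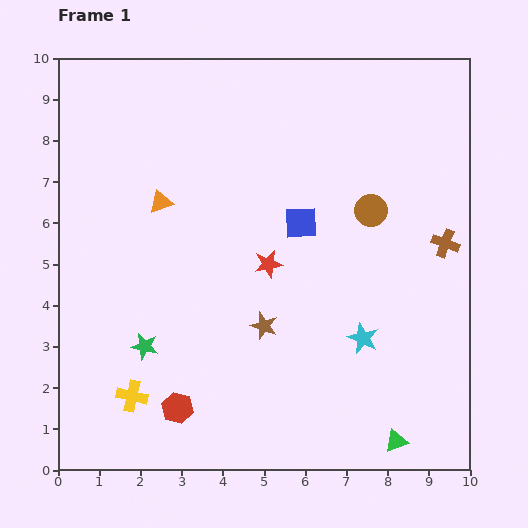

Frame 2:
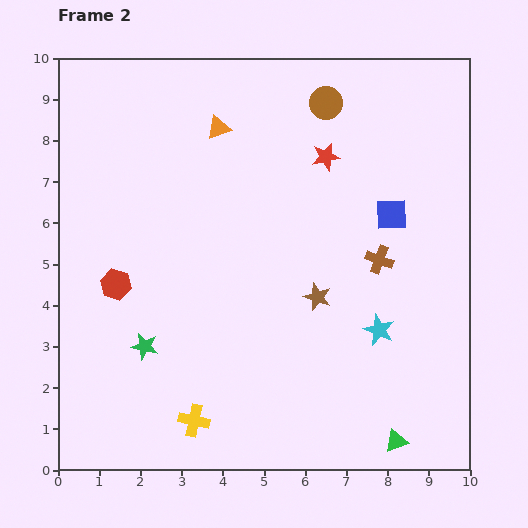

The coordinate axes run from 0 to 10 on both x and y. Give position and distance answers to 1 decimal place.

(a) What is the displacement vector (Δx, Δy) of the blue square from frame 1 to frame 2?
(2.2, 0.2)

The blue square was at (5.9, 6.0) in frame 1 and (8.1, 6.2) in frame 2.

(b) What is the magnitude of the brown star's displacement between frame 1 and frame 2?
1.5

The brown star moved from (5.0, 3.5) to (6.3, 4.2), a distance of √(1.3² + 0.7²) ≈ 1.5.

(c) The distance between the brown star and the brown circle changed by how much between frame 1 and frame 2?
+0.9

Distance in frame 1: 3.8. Distance in frame 2: 4.7.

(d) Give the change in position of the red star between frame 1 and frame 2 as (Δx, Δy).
(1.4, 2.6)

The red star was at (5.1, 5.0) in frame 1 and (6.5, 7.6) in frame 2.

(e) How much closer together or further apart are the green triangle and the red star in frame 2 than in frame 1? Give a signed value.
+1.8

Distance in frame 1: 5.3. Distance in frame 2: 7.1.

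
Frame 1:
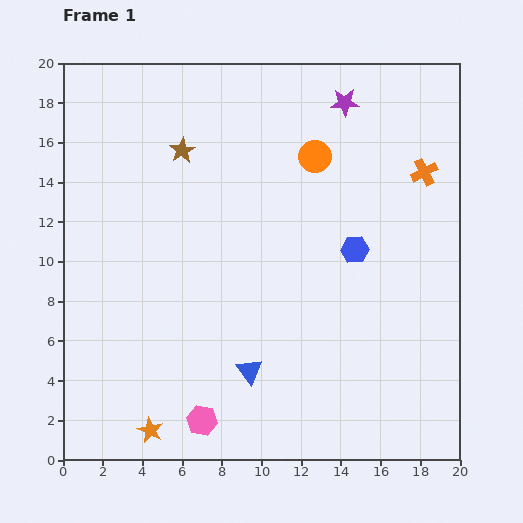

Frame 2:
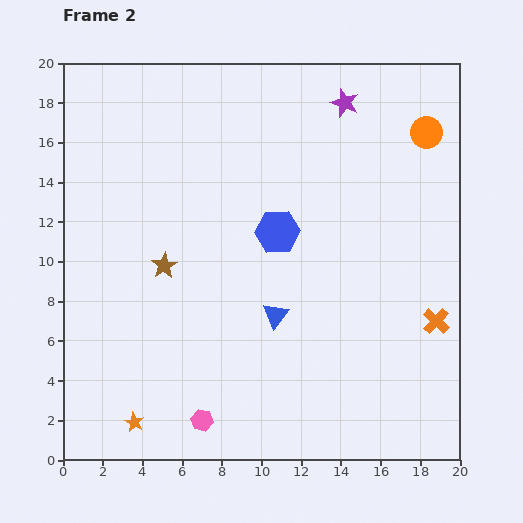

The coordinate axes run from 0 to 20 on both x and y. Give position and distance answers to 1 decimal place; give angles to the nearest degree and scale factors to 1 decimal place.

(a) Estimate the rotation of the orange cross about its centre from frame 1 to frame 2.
20° counter-clockwise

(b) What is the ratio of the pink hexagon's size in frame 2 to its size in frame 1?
0.7×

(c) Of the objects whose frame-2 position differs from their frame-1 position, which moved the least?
the orange star

(moved 0.9)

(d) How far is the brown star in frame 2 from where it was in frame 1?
5.9

The brown star moved from (6.0, 15.6) to (5.1, 9.8), a distance of √(0.9² + 5.8²) ≈ 5.9.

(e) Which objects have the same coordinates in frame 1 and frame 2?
the purple star, the pink hexagon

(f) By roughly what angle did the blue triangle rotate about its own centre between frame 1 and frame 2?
15° clockwise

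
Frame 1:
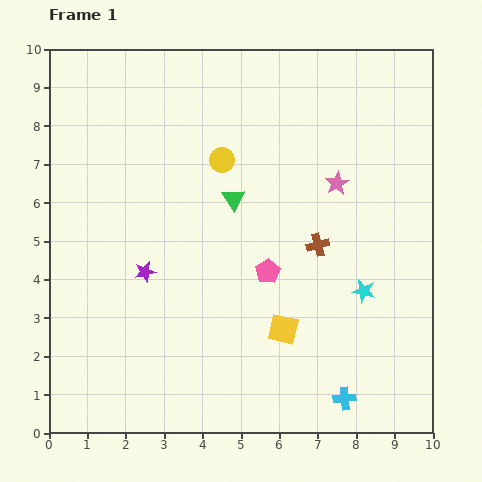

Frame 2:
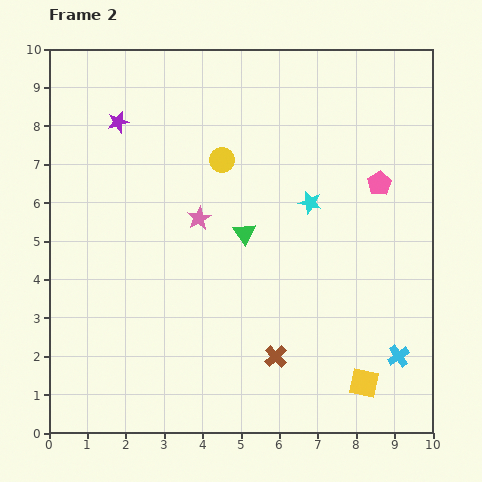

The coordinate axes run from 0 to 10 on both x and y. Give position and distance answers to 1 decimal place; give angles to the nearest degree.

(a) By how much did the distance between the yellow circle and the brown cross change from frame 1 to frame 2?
+2.0

Distance in frame 1: 3.3. Distance in frame 2: 5.3.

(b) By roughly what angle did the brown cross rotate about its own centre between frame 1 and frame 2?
28° counter-clockwise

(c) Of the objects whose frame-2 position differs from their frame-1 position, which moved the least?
the green triangle

(moved 0.9)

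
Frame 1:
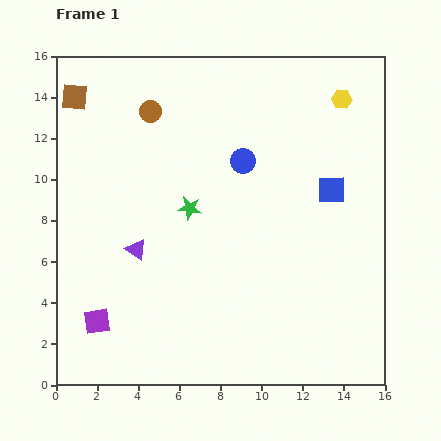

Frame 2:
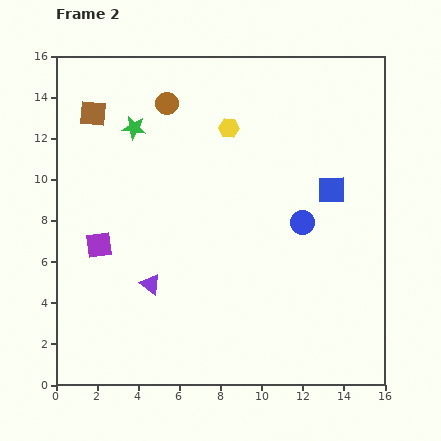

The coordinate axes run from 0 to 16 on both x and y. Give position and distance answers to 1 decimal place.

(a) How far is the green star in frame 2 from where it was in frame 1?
4.7

The green star moved from (6.5, 8.6) to (3.8, 12.5), a distance of √(2.7² + 3.9²) ≈ 4.7.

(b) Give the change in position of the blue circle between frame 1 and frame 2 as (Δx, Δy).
(2.9, -3.0)

The blue circle was at (9.1, 10.9) in frame 1 and (12.0, 7.9) in frame 2.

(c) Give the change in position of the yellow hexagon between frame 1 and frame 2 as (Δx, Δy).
(-5.5, -1.4)

The yellow hexagon was at (13.9, 13.9) in frame 1 and (8.4, 12.5) in frame 2.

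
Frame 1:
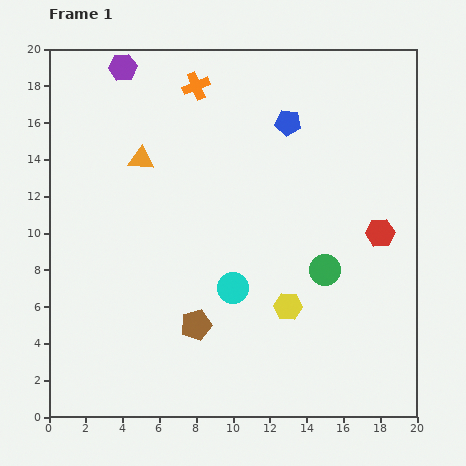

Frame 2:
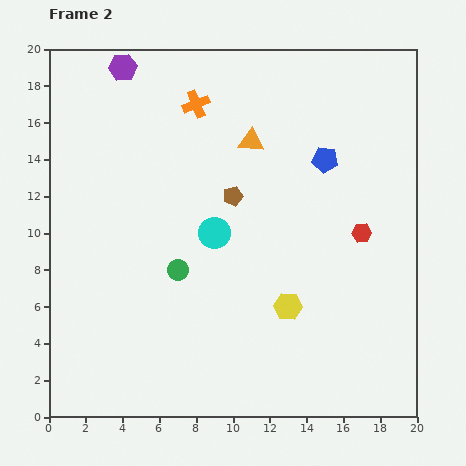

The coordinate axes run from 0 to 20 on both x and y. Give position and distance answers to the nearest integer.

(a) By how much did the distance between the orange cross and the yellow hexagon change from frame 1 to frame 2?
-1

Distance in frame 1: 13. Distance in frame 2: 12.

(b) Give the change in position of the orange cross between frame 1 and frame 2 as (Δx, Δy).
(0, -1)

The orange cross was at (8, 18) in frame 1 and (8, 17) in frame 2.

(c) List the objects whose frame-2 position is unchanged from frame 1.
the yellow hexagon, the purple hexagon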